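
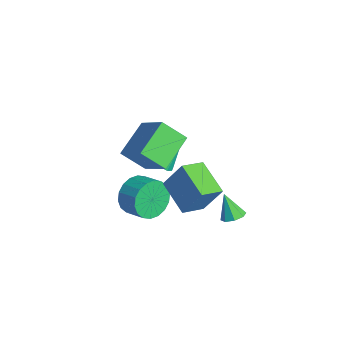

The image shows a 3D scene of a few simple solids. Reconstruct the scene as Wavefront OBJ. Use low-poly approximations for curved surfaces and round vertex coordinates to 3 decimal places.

v -1.929 -1.362 -3.443
v -1.493 -1.632 -4.313
v -0.515 -1.228 -3.947
v -0.951 -0.958 -3.077
v -1.634 -1.214 -4.397
v -0.656 -0.809 -4.032
v -1.834 -0.825 -4.293
v -0.856 -0.421 -3.927
v -2.053 -0.543 -4.02
v -1.074 -0.138 -3.655
v -2.247 -0.423 -3.633
v -1.269 -0.018 -3.267
v -2.378 -0.489 -3.208
v -1.4 -0.084 -2.843
v -2.421 -0.728 -2.829
v -1.442 -0.323 -2.464
v -2.365 -1.092 -2.573
v -1.387 -0.688 -2.207
v -2.224 -1.511 -2.488
v -1.246 -1.106 -2.123
v -2.024 -1.899 -2.593
v -1.046 -1.495 -2.227
v -1.806 -2.182 -2.865
v -0.827 -1.777 -2.5
v -1.611 -2.302 -3.253
v -0.633 -1.897 -2.887
v -1.48 -2.236 -3.677
v -0.502 -1.831 -3.312
v -1.438 -1.997 -4.056
v -0.459 -1.592 -3.691
v 2.099 0.148 -1.269
v 2.419 -0.936 -0.837
v 0.502 -0.076 -0.644
v 0.822 -1.159 -0.212
v 2.538 0.819 0.092
v 2.858 -0.264 0.524
v 0.941 0.596 0.717
v 1.261 -0.488 1.149
v 1.254 1.906 -3.295
v 1.682 2.178 -3.014
v 0.646 1.714 -2.185
v 1.359 2.455 -3.143
v 0.975 2.41 -3.36
v 0.754 2.07 -3.54
v 0.826 1.633 -3.576
v 1.148 1.356 -3.448
v 1.532 1.401 -3.23
v 1.753 1.742 -3.05
v -0.343 -1.5 -0.115
v -0.862 -2.416 0.808
v -1.302 -0.158 0.678
v -1.821 -1.074 1.601
v 1.121 -1.146 1.059
v 0.602 -2.062 1.982
v 0.162 0.196 1.852
v -0.357 -0.72 2.775
v -3.426 0.461 -2.954
v -2.875 0.721 -3.356
v -3.234 1.239 -2.186
v -3.212 0.923 -3.476
v -3.617 0.978 -3.431
v -3.962 0.869 -3.235
v -4.136 0.63 -2.949
v -4.084 0.337 -2.664
v -3.824 0.084 -2.472
v -3.437 -0.05 -2.432
v -3.047 -0.022 -2.558
v -2.776 0.159 -2.81
v -2.712 0.437 -3.107
f 2 1 5
f 2 5 3
f 3 5 6
f 3 6 4
f 5 1 7
f 5 7 6
f 6 7 8
f 6 8 4
f 7 1 9
f 7 9 8
f 8 9 10
f 8 10 4
f 9 1 11
f 9 11 10
f 10 11 12
f 10 12 4
f 11 1 13
f 11 13 12
f 12 13 14
f 12 14 4
f 13 1 15
f 13 15 14
f 14 15 16
f 14 16 4
f 15 1 17
f 15 17 16
f 16 17 18
f 16 18 4
f 17 1 19
f 17 19 18
f 18 19 20
f 18 20 4
f 19 1 21
f 19 21 20
f 20 21 22
f 20 22 4
f 21 1 23
f 21 23 22
f 22 23 24
f 22 24 4
f 23 1 25
f 23 25 24
f 24 25 26
f 24 26 4
f 25 1 27
f 25 27 26
f 26 27 28
f 26 28 4
f 27 1 29
f 27 29 28
f 28 29 30
f 28 30 4
f 29 1 2
f 29 2 30
f 30 2 3
f 30 3 4
f 32 34 31
f 35 32 31
f 31 34 33
f 33 35 31
f 32 38 34
f 36 32 35
f 36 38 32
f 34 38 33
f 37 35 33
f 33 38 37
f 37 36 35
f 38 36 37
f 40 39 42
f 40 42 41
f 42 39 43
f 42 43 41
f 43 39 44
f 43 44 41
f 44 39 45
f 44 45 41
f 45 39 46
f 45 46 41
f 46 39 47
f 46 47 41
f 47 39 48
f 47 48 41
f 48 39 40
f 48 40 41
f 50 52 49
f 53 50 49
f 49 52 51
f 51 53 49
f 50 56 52
f 54 50 53
f 54 56 50
f 52 56 51
f 55 53 51
f 51 56 55
f 55 54 53
f 56 54 55
f 58 57 60
f 58 60 59
f 60 57 61
f 60 61 59
f 61 57 62
f 61 62 59
f 62 57 63
f 62 63 59
f 63 57 64
f 63 64 59
f 64 57 65
f 64 65 59
f 65 57 66
f 65 66 59
f 66 57 67
f 66 67 59
f 67 57 68
f 67 68 59
f 68 57 69
f 68 69 59
f 69 57 58
f 69 58 59



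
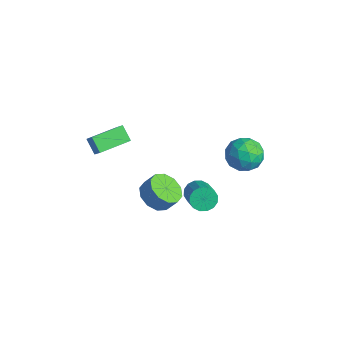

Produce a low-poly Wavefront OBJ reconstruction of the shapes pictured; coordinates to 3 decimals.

v 3.342 1.417 2.598
v 4.323 1.17 2.884
v 2.737 0.59 3.956
v 3.718 0.343 4.242
v 3.39 1.34 4.297
v 3.764 1.852 3.458
v 3.296 -0.092 3.382
v 3.67 0.42 2.543
v 4.295 0.238 3.369
v 4.353 1.122 3.934
v 2.707 0.638 2.906
v 2.765 1.522 3.471
v 3.886 1.366 2.622
v 3.174 0.394 4.218
v 2.981 0.98 4.25
v 3.558 0.834 4.419
v 3.557 1.767 2.959
v 4.134 1.622 3.127
v 3.585 1.721 3.958
v 2.926 0.138 3.713
v 3.503 -0.007 3.881
v 3.502 0.926 2.421
v 4.079 0.78 2.59
v 3.475 0.039 2.882
v 4.446 0.673 3.075
v 4.09 0.186 3.873
v 3.842 -0.069 3.368
v 4.062 0.232 2.875
v 4.48 1.193 3.408
v 4.124 0.706 4.206
v 3.931 1.293 4.238
v 4.151 1.593 3.745
v 4.463 0.645 3.693
v 2.936 1.054 2.634
v 2.58 0.567 3.432
v 2.909 0.167 3.095
v 3.129 0.467 2.602
v 2.97 1.574 2.967
v 2.614 1.087 3.765
v 2.998 1.528 3.965
v 3.218 1.829 3.472
v 2.597 1.115 3.147
v -4.102 -3.837 0.692
v -3.389 -3.901 1.487
v -4.059 -2.021 0.799
v -3.346 -2.085 1.594
v -3.334 -3.815 0.006
v -2.621 -3.879 0.801
v -3.291 -1.999 0.113
v -2.578 -2.063 0.908
v -1.012 -1.559 -2.868
v -0.435 -2.396 -2.704
v -0.032 -1.959 -1.888
v -0.608 -1.121 -2.052
v -0.106 -2.001 -3.079
v 0.298 -1.564 -2.263
v -0.122 -1.437 -3.373
v 0.281 -0.999 -2.557
v -0.478 -0.919 -3.474
v -0.075 -0.482 -2.658
v -1.038 -0.646 -3.344
v -0.635 -0.208 -2.528
v -1.588 -0.721 -3.032
v -1.185 -0.284 -2.216
v -1.918 -1.116 -2.657
v -1.514 -0.679 -1.841
v -1.901 -1.681 -2.363
v -1.498 -1.243 -1.547
v -1.545 -2.198 -2.262
v -1.142 -1.761 -1.446
v -0.985 -2.472 -2.392
v -0.582 -2.034 -1.576
v 2.348 -1.089 0.246
v 2.744 -1.142 -0.365
v 4.048 -1.624 0.523
v 3.652 -1.571 1.134
v 2.795 -0.787 -0.246
v 4.099 -1.269 0.642
v 2.725 -0.513 0.005
v 4.03 -0.995 0.893
v 2.555 -0.393 0.32
v 3.859 -0.875 1.208
v 2.329 -0.459 0.615
v 3.633 -0.942 1.504
v 2.108 -0.695 0.812
v 3.412 -1.177 1.7
v 1.952 -1.036 0.857
v 3.256 -1.518 1.745
v 1.901 -1.391 0.738
v 3.205 -1.873 1.626
v 1.97 -1.665 0.487
v 3.275 -2.147 1.375
v 2.141 -1.785 0.172
v 3.445 -2.267 1.06
v 2.367 -1.718 -0.124
v 3.671 -2.201 0.765
v 2.588 -1.483 -0.32
v 3.892 -1.965 0.568
f 1 38 17
f 38 12 41
f 17 41 6
f 38 41 17
f 1 17 13
f 17 6 18
f 13 18 2
f 17 18 13
f 1 13 22
f 13 2 23
f 22 23 8
f 13 23 22
f 1 22 34
f 22 8 37
f 34 37 11
f 22 37 34
f 1 34 38
f 34 11 42
f 38 42 12
f 34 42 38
f 2 18 29
f 18 6 32
f 29 32 10
f 18 32 29
f 6 41 19
f 41 12 40
f 19 40 5
f 41 40 19
f 12 42 39
f 42 11 35
f 39 35 3
f 42 35 39
f 11 37 36
f 37 8 24
f 36 24 7
f 37 24 36
f 8 23 28
f 23 2 25
f 28 25 9
f 23 25 28
f 4 30 16
f 30 10 31
f 16 31 5
f 30 31 16
f 4 16 14
f 16 5 15
f 14 15 3
f 16 15 14
f 4 14 21
f 14 3 20
f 21 20 7
f 14 20 21
f 4 21 26
f 21 7 27
f 26 27 9
f 21 27 26
f 4 26 30
f 26 9 33
f 30 33 10
f 26 33 30
f 5 31 19
f 31 10 32
f 19 32 6
f 31 32 19
f 3 15 39
f 15 5 40
f 39 40 12
f 15 40 39
f 7 20 36
f 20 3 35
f 36 35 11
f 20 35 36
f 9 27 28
f 27 7 24
f 28 24 8
f 27 24 28
f 10 33 29
f 33 9 25
f 29 25 2
f 33 25 29
f 44 46 43
f 47 44 43
f 43 46 45
f 45 47 43
f 44 50 46
f 48 44 47
f 48 50 44
f 46 50 45
f 49 47 45
f 45 50 49
f 49 48 47
f 50 48 49
f 52 51 55
f 52 55 53
f 53 55 56
f 53 56 54
f 55 51 57
f 55 57 56
f 56 57 58
f 56 58 54
f 57 51 59
f 57 59 58
f 58 59 60
f 58 60 54
f 59 51 61
f 59 61 60
f 60 61 62
f 60 62 54
f 61 51 63
f 61 63 62
f 62 63 64
f 62 64 54
f 63 51 65
f 63 65 64
f 64 65 66
f 64 66 54
f 65 51 67
f 65 67 66
f 66 67 68
f 66 68 54
f 67 51 69
f 67 69 68
f 68 69 70
f 68 70 54
f 69 51 71
f 69 71 70
f 70 71 72
f 70 72 54
f 71 51 52
f 71 52 72
f 72 52 53
f 72 53 54
f 74 73 77
f 74 77 75
f 75 77 78
f 75 78 76
f 77 73 79
f 77 79 78
f 78 79 80
f 78 80 76
f 79 73 81
f 79 81 80
f 80 81 82
f 80 82 76
f 81 73 83
f 81 83 82
f 82 83 84
f 82 84 76
f 83 73 85
f 83 85 84
f 84 85 86
f 84 86 76
f 85 73 87
f 85 87 86
f 86 87 88
f 86 88 76
f 87 73 89
f 87 89 88
f 88 89 90
f 88 90 76
f 89 73 91
f 89 91 90
f 90 91 92
f 90 92 76
f 91 73 93
f 91 93 92
f 92 93 94
f 92 94 76
f 93 73 95
f 93 95 94
f 94 95 96
f 94 96 76
f 95 73 97
f 95 97 96
f 96 97 98
f 96 98 76
f 97 73 74
f 97 74 98
f 98 74 75
f 98 75 76



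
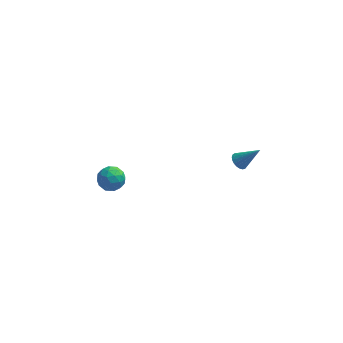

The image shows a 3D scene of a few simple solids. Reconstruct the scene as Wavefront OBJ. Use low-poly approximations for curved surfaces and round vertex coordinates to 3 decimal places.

v 3.15 -3.086 3.111
v 3.514 -2.958 2.777
v 4.15 -3.114 4.189
v 3.447 -2.769 2.844
v 3.328 -2.634 2.958
v 3.179 -2.577 3.097
v 3.025 -2.609 3.24
v 2.892 -2.723 3.36
v 2.805 -2.9 3.437
v 2.776 -3.109 3.457
v 2.813 -3.314 3.418
v 2.908 -3.48 3.326
v 3.044 -3.578 3.197
v 3.2 -3.591 3.053
v 3.346 -3.516 2.919
v 3.459 -3.367 2.818
v 3.518 -3.17 2.768
v -4.328 -0.318 -1.817
v -3.925 0.317 -2.115
v -3.315 -1.097 -2.105
v -2.912 -0.462 -2.403
v -3.05 -0.516 -1.607
v -3.677 -0.035 -1.429
v -3.563 -0.745 -2.791
v -4.19 -0.264 -2.613
v -3.452 0.053 -2.717
v -3.135 0.195 -1.985
v -4.105 -0.975 -2.235
v -3.788 -0.833 -1.503
v -4.216 0.068 -1.941
v -3.024 -0.848 -2.279
v -3.106 -0.88 -1.812
v -2.869 -0.506 -1.987
v -4.07 -0.139 -1.538
v -3.832 0.234 -1.713
v -3.318 -0.255 -1.414
v -3.408 -1.014 -2.507
v -3.17 -0.641 -2.682
v -4.371 -0.274 -2.233
v -4.134 0.1 -2.408
v -3.922 -0.525 -2.806
v -3.7 0.286 -2.47
v -3.105 -0.172 -2.639
v -3.488 -0.338 -2.867
v -3.856 -0.055 -2.762
v -3.514 0.369 -2.04
v -2.919 -0.088 -2.209
v -3 -0.12 -1.741
v -3.368 0.163 -1.637
v -3.236 0.214 -2.393
v -4.321 -0.692 -2.011
v -3.726 -1.149 -2.18
v -3.872 -0.943 -2.583
v -4.24 -0.66 -2.479
v -4.135 -0.608 -1.581
v -3.54 -1.066 -1.75
v -3.384 -0.725 -1.458
v -3.752 -0.442 -1.353
v -4.004 -0.994 -1.827
f 2 1 4
f 2 4 3
f 4 1 5
f 4 5 3
f 5 1 6
f 5 6 3
f 6 1 7
f 6 7 3
f 7 1 8
f 7 8 3
f 8 1 9
f 8 9 3
f 9 1 10
f 9 10 3
f 10 1 11
f 10 11 3
f 11 1 12
f 11 12 3
f 12 1 13
f 12 13 3
f 13 1 14
f 13 14 3
f 14 1 15
f 14 15 3
f 15 1 16
f 15 16 3
f 16 1 17
f 16 17 3
f 17 1 2
f 17 2 3
f 18 55 34
f 55 29 58
f 34 58 23
f 55 58 34
f 18 34 30
f 34 23 35
f 30 35 19
f 34 35 30
f 18 30 39
f 30 19 40
f 39 40 25
f 30 40 39
f 18 39 51
f 39 25 54
f 51 54 28
f 39 54 51
f 18 51 55
f 51 28 59
f 55 59 29
f 51 59 55
f 19 35 46
f 35 23 49
f 46 49 27
f 35 49 46
f 23 58 36
f 58 29 57
f 36 57 22
f 58 57 36
f 29 59 56
f 59 28 52
f 56 52 20
f 59 52 56
f 28 54 53
f 54 25 41
f 53 41 24
f 54 41 53
f 25 40 45
f 40 19 42
f 45 42 26
f 40 42 45
f 21 47 33
f 47 27 48
f 33 48 22
f 47 48 33
f 21 33 31
f 33 22 32
f 31 32 20
f 33 32 31
f 21 31 38
f 31 20 37
f 38 37 24
f 31 37 38
f 21 38 43
f 38 24 44
f 43 44 26
f 38 44 43
f 21 43 47
f 43 26 50
f 47 50 27
f 43 50 47
f 22 48 36
f 48 27 49
f 36 49 23
f 48 49 36
f 20 32 56
f 32 22 57
f 56 57 29
f 32 57 56
f 24 37 53
f 37 20 52
f 53 52 28
f 37 52 53
f 26 44 45
f 44 24 41
f 45 41 25
f 44 41 45
f 27 50 46
f 50 26 42
f 46 42 19
f 50 42 46



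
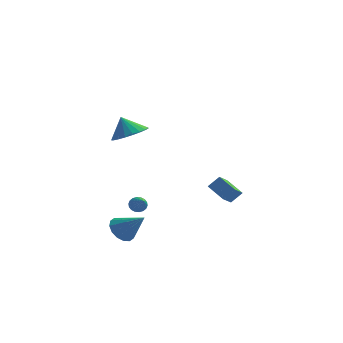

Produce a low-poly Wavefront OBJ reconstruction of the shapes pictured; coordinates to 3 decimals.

v -1.557 -1.633 3.196
v -0.974 -0.766 3.296
v -2.083 -1.407 4.284
v -1.329 -0.614 3.093
v -1.724 -0.637 2.908
v -2.09 -0.834 2.772
v -2.363 -1.168 2.71
v -2.498 -1.583 2.731
v -2.469 -2.007 2.833
v -2.283 -2.366 2.998
v -1.972 -2.598 3.197
v -1.589 -2.664 3.395
v -1.2 -2.551 3.559
v -0.873 -2.28 3.66
v -0.665 -1.897 3.681
v -0.61 -1.468 3.618
v -0.72 -1.068 3.482
v 2.996 3.546 -3.915
v 2.702 2.575 -3.22
v 2.045 4.243 -3.344
v 1.751 3.272 -2.649
v 3.589 3.828 -3.271
v 3.295 2.857 -2.576
v 2.638 4.525 -2.7
v 2.344 3.554 -2.005
v -1.609 0.58 -3.046
v -1.301 0.429 -3.436
v -1.051 -0.74 -2.094
v -1.165 0.573 -3.316
v -1.117 0.718 -3.143
v -1.167 0.836 -2.95
v -1.304 0.903 -2.776
v -1.502 0.906 -2.656
v -1.721 0.845 -2.613
v -1.918 0.731 -2.656
v -2.053 0.587 -2.776
v -2.101 0.441 -2.949
v -2.051 0.323 -3.142
v -1.914 0.256 -3.316
v -1.716 0.253 -3.436
v -1.497 0.315 -3.479
v -1.644 -3.478 -2.908
v -1.051 -3.413 -3.528
v -0.396 -3.842 -1.752
v -1.087 -3.003 -3.359
v -1.272 -2.719 -3.07
v -1.557 -2.64 -2.738
v -1.866 -2.784 -2.451
v -2.114 -3.115 -2.287
v -2.237 -3.543 -2.289
v -2.201 -3.953 -2.457
v -2.015 -4.237 -2.747
v -1.73 -4.316 -3.079
v -1.422 -4.172 -3.366
v -1.173 -3.841 -3.53
f 2 1 4
f 2 4 3
f 4 1 5
f 4 5 3
f 5 1 6
f 5 6 3
f 6 1 7
f 6 7 3
f 7 1 8
f 7 8 3
f 8 1 9
f 8 9 3
f 9 1 10
f 9 10 3
f 10 1 11
f 10 11 3
f 11 1 12
f 11 12 3
f 12 1 13
f 12 13 3
f 13 1 14
f 13 14 3
f 14 1 15
f 14 15 3
f 15 1 16
f 15 16 3
f 16 1 17
f 16 17 3
f 17 1 2
f 17 2 3
f 19 21 18
f 22 19 18
f 18 21 20
f 20 22 18
f 19 25 21
f 23 19 22
f 23 25 19
f 21 25 20
f 24 22 20
f 20 25 24
f 24 23 22
f 25 23 24
f 27 26 29
f 27 29 28
f 29 26 30
f 29 30 28
f 30 26 31
f 30 31 28
f 31 26 32
f 31 32 28
f 32 26 33
f 32 33 28
f 33 26 34
f 33 34 28
f 34 26 35
f 34 35 28
f 35 26 36
f 35 36 28
f 36 26 37
f 36 37 28
f 37 26 38
f 37 38 28
f 38 26 39
f 38 39 28
f 39 26 40
f 39 40 28
f 40 26 41
f 40 41 28
f 41 26 27
f 41 27 28
f 43 42 45
f 43 45 44
f 45 42 46
f 45 46 44
f 46 42 47
f 46 47 44
f 47 42 48
f 47 48 44
f 48 42 49
f 48 49 44
f 49 42 50
f 49 50 44
f 50 42 51
f 50 51 44
f 51 42 52
f 51 52 44
f 52 42 53
f 52 53 44
f 53 42 54
f 53 54 44
f 54 42 55
f 54 55 44
f 55 42 43
f 55 43 44



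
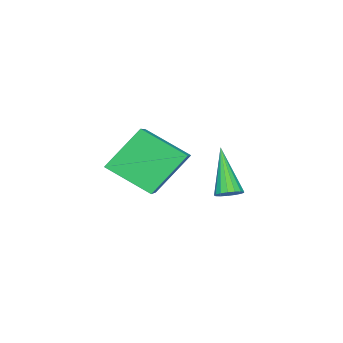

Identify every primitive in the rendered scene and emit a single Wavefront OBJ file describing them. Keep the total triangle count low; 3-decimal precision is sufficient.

v -5.209 -0.464 -0.991
v -4.678 -2.094 0.096
v -3.484 0.627 -0.199
v -2.952 -1.002 0.889
v -4.028 -1.158 -2.609
v -3.496 -2.787 -1.521
v -2.302 -0.066 -1.816
v -1.771 -1.696 -0.729
v -3.192 2.573 -1.451
v -2.864 2.175 -1.513
v -3.908 1.707 0.311
v -2.733 2.339 -1.38
v -2.708 2.557 -1.262
v -2.794 2.779 -1.188
v -2.971 2.953 -1.174
v -3.198 3.041 -1.224
v -3.425 3.021 -1.326
v -3.598 2.898 -1.456
v -3.678 2.701 -1.585
v -3.647 2.475 -1.684
v -3.512 2.271 -1.729
v -3.303 2.136 -1.711
v -3.069 2.101 -1.633
f 2 4 1
f 5 2 1
f 1 4 3
f 3 5 1
f 2 8 4
f 6 2 5
f 6 8 2
f 4 8 3
f 7 5 3
f 3 8 7
f 7 6 5
f 8 6 7
f 10 9 12
f 10 12 11
f 12 9 13
f 12 13 11
f 13 9 14
f 13 14 11
f 14 9 15
f 14 15 11
f 15 9 16
f 15 16 11
f 16 9 17
f 16 17 11
f 17 9 18
f 17 18 11
f 18 9 19
f 18 19 11
f 19 9 20
f 19 20 11
f 20 9 21
f 20 21 11
f 21 9 22
f 21 22 11
f 22 9 23
f 22 23 11
f 23 9 10
f 23 10 11



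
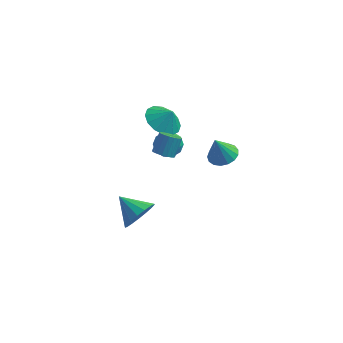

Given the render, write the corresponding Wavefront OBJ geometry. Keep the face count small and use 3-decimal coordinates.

v -1.422 -2.204 2.664
v -0.936 -2.551 2.829
v -0.732 -1.824 3.762
v -1.218 -1.476 3.596
v -0.827 -2.379 2.671
v -0.624 -1.652 3.604
v -0.821 -2.177 2.512
v -0.618 -1.449 3.444
v -0.919 -1.979 2.379
v -0.716 -1.251 3.311
v -1.104 -1.82 2.295
v -0.901 -1.092 3.227
v -1.344 -1.727 2.275
v -1.141 -1 3.207
v -1.597 -1.717 2.322
v -1.394 -0.989 3.255
v -1.82 -1.791 2.429
v -1.617 -1.063 3.361
v -1.974 -1.936 2.576
v -1.771 -1.209 3.508
v -2.032 -2.128 2.738
v -1.829 -1.4 3.67
v -1.985 -2.333 2.887
v -1.782 -1.605 3.82
v -1.841 -2.515 2.998
v -1.638 -1.788 3.93
v -1.624 -2.644 3.051
v -1.421 -1.916 3.984
v -1.372 -2.696 3.037
v -1.169 -1.969 3.97
v -1.128 -2.664 2.959
v -0.925 -1.936 3.891
v -2.11 0.401 2.922
v -1.229 0.731 2.372
v -1.57 0.419 3.798
v -1.492 1.206 2.524
v -1.921 1.465 2.783
v -2.401 1.44 3.079
v -2.802 1.136 3.333
v -3.019 0.635 3.477
v -2.992 0.071 3.472
v -2.728 -0.404 3.319
v -2.299 -0.664 3.06
v -1.82 -0.638 2.764
v -1.418 -0.334 2.51
v -1.202 0.167 2.367
v 0.878 1.676 -0.561
v 1.344 0.93 -0.574
v 0.482 1.404 0.881
v 1.621 1.219 -0.443
v 1.728 1.613 -0.339
v 1.64 2.022 -0.286
v 1.377 2.351 -0.296
v 1.001 2.526 -0.366
v 0.596 2.506 -0.481
v 0.256 2.296 -0.615
v 0.059 1.945 -0.736
v 0.049 1.531 -0.817
v 0.229 1.151 -0.839
v 0.558 0.892 -0.798
v 0.961 0.812 -0.702
v -1.612 1.383 0.76
v -1.197 0.734 1.147
v -2.563 0.486 0.273
v -2.148 -0.163 0.66
v -2.559 0.429 1.133
v -1.971 0.984 1.434
v -1.789 0.236 -0.014
v -1.201 0.791 0.287
v -1.307 0.025 0.669
v -1.782 0.145 1.378
v -1.978 1.075 0.042
v -2.453 1.195 0.751
v -1.321 1.138 0.996
v -2.439 0.082 0.424
v -2.68 0.43 0.702
v -2.436 0.049 0.93
v -1.776 1.284 1.165
v -1.532 0.903 1.392
v -2.332 0.723 1.384
v -2.228 0.317 0.028
v -1.984 -0.064 0.255
v -1.324 1.171 0.49
v -1.08 0.79 0.718
v -1.428 0.497 0.036
v -1.142 0.34 0.943
v -1.7 -0.188 0.657
v -1.489 0.047 0.26
v -1.144 0.373 0.437
v -1.421 0.41 1.359
v -1.98 -0.118 1.074
v -2.221 0.23 1.351
v -1.876 0.556 1.528
v -1.485 -0.007 1.078
v -1.78 1.338 0.346
v -2.339 0.81 0.061
v -1.884 0.664 -0.108
v -1.539 0.99 0.069
v -2.06 1.408 0.763
v -2.618 0.88 0.477
v -2.616 0.847 0.983
v -2.271 1.173 1.16
v -2.275 1.227 0.342
v -2.94 -1.408 -3.966
v -2.369 -1.298 -3.044
v -4.28 -0.752 -3.214
v -2.289 -0.847 -3.295
v -2.359 -0.525 -3.699
v -2.561 -0.406 -4.165
v -2.851 -0.516 -4.585
v -3.16 -0.83 -4.863
v -3.42 -1.277 -4.936
v -3.569 -1.754 -4.786
v -3.575 -2.151 -4.448
v -3.435 -2.379 -4
v -3.182 -2.384 -3.544
v -2.873 -2.165 -3.184
v -2.58 -1.773 -3.004
f 2 1 5
f 2 5 3
f 3 5 6
f 3 6 4
f 5 1 7
f 5 7 6
f 6 7 8
f 6 8 4
f 7 1 9
f 7 9 8
f 8 9 10
f 8 10 4
f 9 1 11
f 9 11 10
f 10 11 12
f 10 12 4
f 11 1 13
f 11 13 12
f 12 13 14
f 12 14 4
f 13 1 15
f 13 15 14
f 14 15 16
f 14 16 4
f 15 1 17
f 15 17 16
f 16 17 18
f 16 18 4
f 17 1 19
f 17 19 18
f 18 19 20
f 18 20 4
f 19 1 21
f 19 21 20
f 20 21 22
f 20 22 4
f 21 1 23
f 21 23 22
f 22 23 24
f 22 24 4
f 23 1 25
f 23 25 24
f 24 25 26
f 24 26 4
f 25 1 27
f 25 27 26
f 26 27 28
f 26 28 4
f 27 1 29
f 27 29 28
f 28 29 30
f 28 30 4
f 29 1 31
f 29 31 30
f 30 31 32
f 30 32 4
f 31 1 2
f 31 2 32
f 32 2 3
f 32 3 4
f 34 33 36
f 34 36 35
f 36 33 37
f 36 37 35
f 37 33 38
f 37 38 35
f 38 33 39
f 38 39 35
f 39 33 40
f 39 40 35
f 40 33 41
f 40 41 35
f 41 33 42
f 41 42 35
f 42 33 43
f 42 43 35
f 43 33 44
f 43 44 35
f 44 33 45
f 44 45 35
f 45 33 46
f 45 46 35
f 46 33 34
f 46 34 35
f 48 47 50
f 48 50 49
f 50 47 51
f 50 51 49
f 51 47 52
f 51 52 49
f 52 47 53
f 52 53 49
f 53 47 54
f 53 54 49
f 54 47 55
f 54 55 49
f 55 47 56
f 55 56 49
f 56 47 57
f 56 57 49
f 57 47 58
f 57 58 49
f 58 47 59
f 58 59 49
f 59 47 60
f 59 60 49
f 60 47 61
f 60 61 49
f 61 47 48
f 61 48 49
f 62 99 78
f 99 73 102
f 78 102 67
f 99 102 78
f 62 78 74
f 78 67 79
f 74 79 63
f 78 79 74
f 62 74 83
f 74 63 84
f 83 84 69
f 74 84 83
f 62 83 95
f 83 69 98
f 95 98 72
f 83 98 95
f 62 95 99
f 95 72 103
f 99 103 73
f 95 103 99
f 63 79 90
f 79 67 93
f 90 93 71
f 79 93 90
f 67 102 80
f 102 73 101
f 80 101 66
f 102 101 80
f 73 103 100
f 103 72 96
f 100 96 64
f 103 96 100
f 72 98 97
f 98 69 85
f 97 85 68
f 98 85 97
f 69 84 89
f 84 63 86
f 89 86 70
f 84 86 89
f 65 91 77
f 91 71 92
f 77 92 66
f 91 92 77
f 65 77 75
f 77 66 76
f 75 76 64
f 77 76 75
f 65 75 82
f 75 64 81
f 82 81 68
f 75 81 82
f 65 82 87
f 82 68 88
f 87 88 70
f 82 88 87
f 65 87 91
f 87 70 94
f 91 94 71
f 87 94 91
f 66 92 80
f 92 71 93
f 80 93 67
f 92 93 80
f 64 76 100
f 76 66 101
f 100 101 73
f 76 101 100
f 68 81 97
f 81 64 96
f 97 96 72
f 81 96 97
f 70 88 89
f 88 68 85
f 89 85 69
f 88 85 89
f 71 94 90
f 94 70 86
f 90 86 63
f 94 86 90
f 105 104 107
f 105 107 106
f 107 104 108
f 107 108 106
f 108 104 109
f 108 109 106
f 109 104 110
f 109 110 106
f 110 104 111
f 110 111 106
f 111 104 112
f 111 112 106
f 112 104 113
f 112 113 106
f 113 104 114
f 113 114 106
f 114 104 115
f 114 115 106
f 115 104 116
f 115 116 106
f 116 104 117
f 116 117 106
f 117 104 118
f 117 118 106
f 118 104 105
f 118 105 106



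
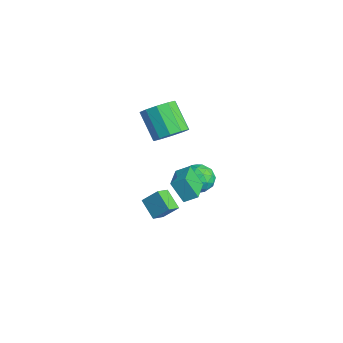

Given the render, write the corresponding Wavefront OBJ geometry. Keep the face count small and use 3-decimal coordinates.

v 2.374 0.218 0.709
v 2.69 0.865 1.123
v 1.015 1.044 0.455
v 1.331 1.69 0.87
v 2.889 0.71 -0.45
v 3.205 1.356 -0.035
v 1.53 1.535 -0.703
v 1.846 2.182 -0.289
v -2.709 3.815 -3.397
v -1.817 4.026 -3.737
v -2.063 2.974 -2.223
v -1.171 3.185 -2.563
v -1.721 3.888 -2.164
v -2.12 4.408 -2.889
v -1.76 2.592 -3.071
v -2.159 3.112 -3.796
v -1.23 3.27 -3.535
v -1.206 4.071 -2.975
v -2.674 2.929 -2.985
v -2.65 3.73 -2.425
v -2.32 3.995 -3.67
v -1.56 3.005 -2.29
v -1.884 3.419 -2.055
v -1.359 3.543 -2.255
v -2.498 4.219 -3.172
v -1.973 4.343 -3.372
v -1.917 4.262 -2.447
v -1.907 2.657 -2.588
v -1.382 2.781 -2.788
v -2.521 3.457 -3.705
v -1.996 3.581 -3.905
v -1.963 2.738 -3.513
v -1.45 3.674 -3.751
v -1.071 3.18 -3.061
v -1.417 2.831 -3.36
v -1.652 3.137 -3.786
v -1.436 4.145 -3.422
v -1.056 3.65 -2.732
v -1.38 4.064 -2.497
v -1.614 4.369 -2.924
v -1.091 3.7 -3.303
v -2.824 3.35 -3.228
v -2.444 2.855 -2.538
v -2.266 2.631 -3.036
v -2.5 2.936 -3.463
v -2.809 3.82 -2.899
v -2.43 3.326 -2.209
v -2.228 3.863 -2.174
v -2.463 4.169 -2.6
v -2.789 3.3 -2.657
v -3.309 2.547 -0.195
v -2.608 2.831 0.52
v -3.95 2.597 1.929
v -4.651 2.313 1.215
v -2.912 3.36 0.318
v -4.254 3.126 1.727
v -3.368 3.579 -0.079
v -4.71 3.345 1.33
v -3.801 3.403 -0.521
v -5.143 3.169 0.889
v -4.046 2.901 -0.838
v -5.388 2.667 0.572
v -4.01 2.263 -0.909
v -5.352 2.029 0.5
v -3.706 1.734 -0.707
v -5.048 1.5 0.702
v -3.25 1.515 -0.31
v -4.592 1.281 1.099
v -2.817 1.691 0.131
v -4.159 1.457 1.541
v -2.572 2.193 0.448
v -3.914 1.959 1.858
v 0.061 0.132 -2.13
v 0.47 -0.569 -1.741
v 0.479 0.823 -1.326
v 0.888 0.122 -0.937
v 1.092 0.338 -2.843
v 1.501 -0.363 -2.454
v 1.51 1.029 -2.039
v 1.919 0.328 -1.65
f 2 4 1
f 5 2 1
f 1 4 3
f 3 5 1
f 2 8 4
f 6 2 5
f 6 8 2
f 4 8 3
f 7 5 3
f 3 8 7
f 7 6 5
f 8 6 7
f 9 46 25
f 46 20 49
f 25 49 14
f 46 49 25
f 9 25 21
f 25 14 26
f 21 26 10
f 25 26 21
f 9 21 30
f 21 10 31
f 30 31 16
f 21 31 30
f 9 30 42
f 30 16 45
f 42 45 19
f 30 45 42
f 9 42 46
f 42 19 50
f 46 50 20
f 42 50 46
f 10 26 37
f 26 14 40
f 37 40 18
f 26 40 37
f 14 49 27
f 49 20 48
f 27 48 13
f 49 48 27
f 20 50 47
f 50 19 43
f 47 43 11
f 50 43 47
f 19 45 44
f 45 16 32
f 44 32 15
f 45 32 44
f 16 31 36
f 31 10 33
f 36 33 17
f 31 33 36
f 12 38 24
f 38 18 39
f 24 39 13
f 38 39 24
f 12 24 22
f 24 13 23
f 22 23 11
f 24 23 22
f 12 22 29
f 22 11 28
f 29 28 15
f 22 28 29
f 12 29 34
f 29 15 35
f 34 35 17
f 29 35 34
f 12 34 38
f 34 17 41
f 38 41 18
f 34 41 38
f 13 39 27
f 39 18 40
f 27 40 14
f 39 40 27
f 11 23 47
f 23 13 48
f 47 48 20
f 23 48 47
f 15 28 44
f 28 11 43
f 44 43 19
f 28 43 44
f 17 35 36
f 35 15 32
f 36 32 16
f 35 32 36
f 18 41 37
f 41 17 33
f 37 33 10
f 41 33 37
f 52 51 55
f 52 55 53
f 53 55 56
f 53 56 54
f 55 51 57
f 55 57 56
f 56 57 58
f 56 58 54
f 57 51 59
f 57 59 58
f 58 59 60
f 58 60 54
f 59 51 61
f 59 61 60
f 60 61 62
f 60 62 54
f 61 51 63
f 61 63 62
f 62 63 64
f 62 64 54
f 63 51 65
f 63 65 64
f 64 65 66
f 64 66 54
f 65 51 67
f 65 67 66
f 66 67 68
f 66 68 54
f 67 51 69
f 67 69 68
f 68 69 70
f 68 70 54
f 69 51 71
f 69 71 70
f 70 71 72
f 70 72 54
f 71 51 52
f 71 52 72
f 72 52 53
f 72 53 54
f 74 76 73
f 77 74 73
f 73 76 75
f 75 77 73
f 74 80 76
f 78 74 77
f 78 80 74
f 76 80 75
f 79 77 75
f 75 80 79
f 79 78 77
f 80 78 79



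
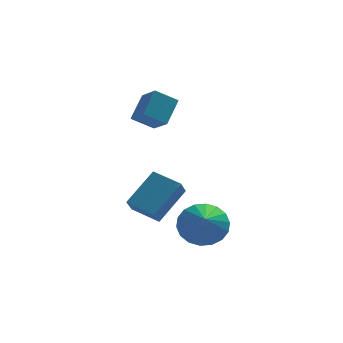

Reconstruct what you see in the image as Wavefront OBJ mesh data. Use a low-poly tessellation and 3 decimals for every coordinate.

v -0.557 2.509 -1.477
v -0.806 1.866 -0.726
v 0.612 3.501 -0.241
v 0.364 2.857 0.511
v 0.516 1.683 -1.831
v 0.268 1.039 -1.079
v 1.686 2.674 -0.594
v 1.437 2.031 0.157
v 0.951 3.015 3.164
v -0.016 2.968 3.784
v 0.487 3.947 2.509
v -0.481 3.9 3.129
v 1.501 3.94 4.091
v 0.533 3.893 4.711
v 1.036 4.872 3.436
v 0.069 4.825 4.056
v 2.112 -0.241 -1.049
v 2.73 0.243 -0.321
v 2.008 -1.879 0.129
v 2.291 0.367 -0.186
v 1.816 0.371 -0.223
v 1.4 0.254 -0.423
v 1.125 0.039 -0.746
v 1.046 -0.231 -1.13
v 1.178 -0.504 -1.498
v 1.495 -0.724 -1.776
v 1.934 -0.849 -1.911
v 2.409 -0.853 -1.874
v 2.825 -0.736 -1.674
v 3.1 -0.521 -1.351
v 3.179 -0.25 -0.967
v 3.047 0.022 -0.599
f 2 4 1
f 5 2 1
f 1 4 3
f 3 5 1
f 2 8 4
f 6 2 5
f 6 8 2
f 4 8 3
f 7 5 3
f 3 8 7
f 7 6 5
f 8 6 7
f 10 12 9
f 13 10 9
f 9 12 11
f 11 13 9
f 10 16 12
f 14 10 13
f 14 16 10
f 12 16 11
f 15 13 11
f 11 16 15
f 15 14 13
f 16 14 15
f 18 17 20
f 18 20 19
f 20 17 21
f 20 21 19
f 21 17 22
f 21 22 19
f 22 17 23
f 22 23 19
f 23 17 24
f 23 24 19
f 24 17 25
f 24 25 19
f 25 17 26
f 25 26 19
f 26 17 27
f 26 27 19
f 27 17 28
f 27 28 19
f 28 17 29
f 28 29 19
f 29 17 30
f 29 30 19
f 30 17 31
f 30 31 19
f 31 17 32
f 31 32 19
f 32 17 18
f 32 18 19



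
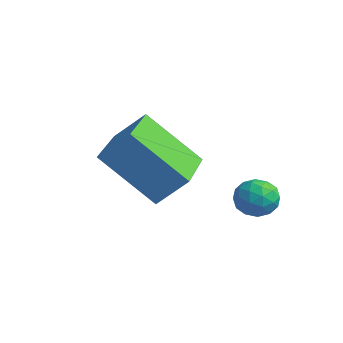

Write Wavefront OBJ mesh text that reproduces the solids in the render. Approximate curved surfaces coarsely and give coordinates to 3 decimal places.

v 3.354 3.831 -3.373
v 3.617 3.437 -2.94
v 2.463 3.823 -2.84
v 2.726 3.429 -2.407
v 2.926 4.037 -2.45
v 3.476 4.042 -2.78
v 2.604 3.218 -3
v 3.154 3.223 -3.33
v 3.153 3.058 -2.71
v 3.352 3.565 -2.37
v 2.728 3.695 -3.41
v 2.927 4.202 -3.07
v 3.563 3.635 -3.203
v 2.517 3.625 -2.577
v 2.634 3.983 -2.602
v 2.788 3.751 -2.348
v 3.481 3.99 -3.109
v 3.635 3.759 -2.855
v 3.229 4.112 -2.567
v 2.445 3.501 -2.925
v 2.599 3.27 -2.671
v 3.292 3.509 -3.432
v 3.446 3.277 -3.178
v 2.851 3.148 -3.213
v 3.446 3.181 -2.813
v 2.922 3.176 -2.5
v 2.85 3.052 -2.849
v 3.174 3.055 -3.042
v 3.562 3.478 -2.614
v 3.039 3.474 -2.3
v 3.156 3.831 -2.326
v 3.48 3.834 -2.52
v 3.29 3.256 -2.478
v 3.041 3.786 -3.48
v 2.518 3.782 -3.166
v 2.6 3.426 -3.26
v 2.924 3.429 -3.454
v 3.158 4.084 -3.28
v 2.634 4.079 -2.967
v 2.906 4.205 -2.738
v 3.23 4.208 -2.931
v 2.79 4.004 -3.302
v 1.07 0.152 -1.449
v 1.569 0.824 -0.617
v -0.62 1.541 -1.556
v -0.121 2.213 -0.724
v 2.081 1.267 -2.956
v 2.58 1.939 -2.124
v 0.391 2.656 -3.063
v 0.89 3.328 -2.231
f 1 38 17
f 38 12 41
f 17 41 6
f 38 41 17
f 1 17 13
f 17 6 18
f 13 18 2
f 17 18 13
f 1 13 22
f 13 2 23
f 22 23 8
f 13 23 22
f 1 22 34
f 22 8 37
f 34 37 11
f 22 37 34
f 1 34 38
f 34 11 42
f 38 42 12
f 34 42 38
f 2 18 29
f 18 6 32
f 29 32 10
f 18 32 29
f 6 41 19
f 41 12 40
f 19 40 5
f 41 40 19
f 12 42 39
f 42 11 35
f 39 35 3
f 42 35 39
f 11 37 36
f 37 8 24
f 36 24 7
f 37 24 36
f 8 23 28
f 23 2 25
f 28 25 9
f 23 25 28
f 4 30 16
f 30 10 31
f 16 31 5
f 30 31 16
f 4 16 14
f 16 5 15
f 14 15 3
f 16 15 14
f 4 14 21
f 14 3 20
f 21 20 7
f 14 20 21
f 4 21 26
f 21 7 27
f 26 27 9
f 21 27 26
f 4 26 30
f 26 9 33
f 30 33 10
f 26 33 30
f 5 31 19
f 31 10 32
f 19 32 6
f 31 32 19
f 3 15 39
f 15 5 40
f 39 40 12
f 15 40 39
f 7 20 36
f 20 3 35
f 36 35 11
f 20 35 36
f 9 27 28
f 27 7 24
f 28 24 8
f 27 24 28
f 10 33 29
f 33 9 25
f 29 25 2
f 33 25 29
f 44 46 43
f 47 44 43
f 43 46 45
f 45 47 43
f 44 50 46
f 48 44 47
f 48 50 44
f 46 50 45
f 49 47 45
f 45 50 49
f 49 48 47
f 50 48 49



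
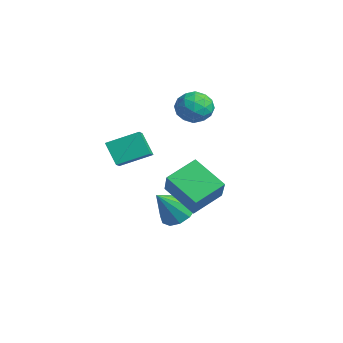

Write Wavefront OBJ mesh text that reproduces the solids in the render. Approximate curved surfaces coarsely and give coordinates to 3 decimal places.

v 2.042 -1.413 -2.812
v 0.535 -2.259 -1.71
v 1.703 0.166 -2.065
v 0.195 -0.679 -0.962
v 3.265 -1.801 -1.438
v 1.757 -2.646 -0.335
v 2.925 -0.221 -0.69
v 1.418 -1.067 0.412
v -1.903 -4.322 0.621
v -1.433 -2.769 1.304
v -2.686 -3.863 0.115
v -2.217 -2.31 0.798
v -1.043 -4.09 -0.498
v -0.574 -2.537 0.185
v -1.827 -3.631 -1.004
v -1.357 -2.078 -0.321
v -4.338 1.753 1.011
v -3.361 1.946 1.348
v -4.159 0.114 1.432
v -3.182 0.307 1.769
v -4.006 0.69 2.298
v -4.116 1.703 2.038
v -3.404 0.357 0.742
v -3.514 1.37 0.482
v -2.783 1.083 1.182
v -3.155 1.289 2.143
v -4.365 0.771 0.637
v -4.737 0.977 1.598
v -3.865 1.993 1.143
v -3.655 0.067 1.637
v -4.139 0.292 1.948
v -3.565 0.405 2.146
v -4.309 1.851 1.548
v -3.735 1.964 1.746
v -4.114 1.226 2.305
v -3.785 0.096 1.034
v -3.211 0.209 1.232
v -3.955 1.655 0.634
v -3.381 1.768 0.832
v -3.406 0.834 0.475
v -2.951 1.6 1.243
v -2.846 0.636 1.49
v -2.977 0.665 0.887
v -3.041 1.261 0.734
v -3.17 1.721 1.808
v -3.065 0.757 2.055
v -3.549 0.983 2.366
v -3.614 1.578 2.214
v -2.831 1.214 1.71
v -4.455 1.303 0.725
v -4.35 0.339 0.972
v -3.906 0.482 0.566
v -3.971 1.077 0.414
v -4.674 1.424 1.29
v -4.569 0.46 1.537
v -4.479 0.799 2.046
v -4.543 1.395 1.893
v -4.689 0.846 1.07
v -0.177 -1.266 -3.7
v 0.662 -0.714 -3.276
v -0.063 -2.454 -2.38
v 0.154 -0.48 -3.022
v -0.458 -0.495 -2.983
v -0.982 -0.755 -3.172
v -1.249 -1.178 -3.529
v -1.176 -1.628 -3.94
v -0.786 -1.963 -4.275
v -0.202 -2.077 -4.428
v 0.39 -1.934 -4.35
v 0.802 -1.578 -4.065
v 0.904 -1.124 -3.665
f 2 4 1
f 5 2 1
f 1 4 3
f 3 5 1
f 2 8 4
f 6 2 5
f 6 8 2
f 4 8 3
f 7 5 3
f 3 8 7
f 7 6 5
f 8 6 7
f 10 12 9
f 13 10 9
f 9 12 11
f 11 13 9
f 10 16 12
f 14 10 13
f 14 16 10
f 12 16 11
f 15 13 11
f 11 16 15
f 15 14 13
f 16 14 15
f 17 54 33
f 54 28 57
f 33 57 22
f 54 57 33
f 17 33 29
f 33 22 34
f 29 34 18
f 33 34 29
f 17 29 38
f 29 18 39
f 38 39 24
f 29 39 38
f 17 38 50
f 38 24 53
f 50 53 27
f 38 53 50
f 17 50 54
f 50 27 58
f 54 58 28
f 50 58 54
f 18 34 45
f 34 22 48
f 45 48 26
f 34 48 45
f 22 57 35
f 57 28 56
f 35 56 21
f 57 56 35
f 28 58 55
f 58 27 51
f 55 51 19
f 58 51 55
f 27 53 52
f 53 24 40
f 52 40 23
f 53 40 52
f 24 39 44
f 39 18 41
f 44 41 25
f 39 41 44
f 20 46 32
f 46 26 47
f 32 47 21
f 46 47 32
f 20 32 30
f 32 21 31
f 30 31 19
f 32 31 30
f 20 30 37
f 30 19 36
f 37 36 23
f 30 36 37
f 20 37 42
f 37 23 43
f 42 43 25
f 37 43 42
f 20 42 46
f 42 25 49
f 46 49 26
f 42 49 46
f 21 47 35
f 47 26 48
f 35 48 22
f 47 48 35
f 19 31 55
f 31 21 56
f 55 56 28
f 31 56 55
f 23 36 52
f 36 19 51
f 52 51 27
f 36 51 52
f 25 43 44
f 43 23 40
f 44 40 24
f 43 40 44
f 26 49 45
f 49 25 41
f 45 41 18
f 49 41 45
f 60 59 62
f 60 62 61
f 62 59 63
f 62 63 61
f 63 59 64
f 63 64 61
f 64 59 65
f 64 65 61
f 65 59 66
f 65 66 61
f 66 59 67
f 66 67 61
f 67 59 68
f 67 68 61
f 68 59 69
f 68 69 61
f 69 59 70
f 69 70 61
f 70 59 71
f 70 71 61
f 71 59 60
f 71 60 61



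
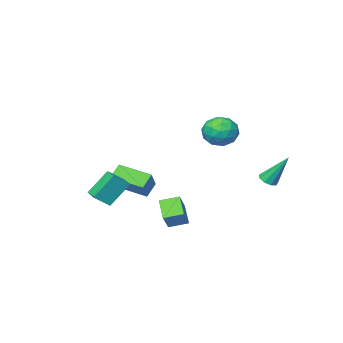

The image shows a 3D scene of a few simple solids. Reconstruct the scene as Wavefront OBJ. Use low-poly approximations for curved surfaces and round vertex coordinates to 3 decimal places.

v 2.542 -2.656 -1.67
v 3.423 -2.856 -0.959
v 2.77 -1.693 -1.683
v 3.651 -1.892 -0.972
v 3.609 -2.928 -3.068
v 4.49 -3.127 -2.357
v 3.837 -1.964 -3.081
v 4.718 -2.164 -2.37
v -0.228 -1.057 -3.686
v 0.448 -0.536 -2.705
v 0.199 -0.033 -4.524
v 0.875 0.487 -3.543
v 0.665 -1.667 -3.977
v 1.341 -1.147 -2.996
v 1.092 -0.644 -4.815
v 1.768 -0.123 -3.834
v -1.073 2.444 2.663
v -0.537 2.416 1.784
v -0.643 0.864 2.976
v -0.107 0.836 2.097
v 0.221 1.417 2.882
v -0.045 2.393 2.689
v -1.135 0.887 2.071
v -1.401 1.863 1.878
v -0.575 1.454 1.418
v 0.263 1.781 1.92
v -1.443 1.499 2.84
v -0.605 1.826 3.342
v -0.843 2.569 2.196
v -0.337 0.711 2.564
v -0.145 1.053 3.026
v 0.171 1.036 2.509
v -0.554 2.555 2.728
v -0.238 2.539 2.211
v 0.207 1.952 2.857
v -0.942 0.741 2.549
v -0.626 0.725 2.032
v -1.351 2.244 2.251
v -1.035 2.227 1.734
v -1.387 1.328 1.903
v -0.55 1.987 1.464
v -0.297 1.058 1.648
v -0.902 1.088 1.633
v -1.058 1.662 1.519
v -0.057 2.179 1.759
v 0.196 1.25 1.943
v 0.388 1.592 2.405
v 0.232 2.166 2.291
v -0.079 1.613 1.544
v -1.376 2.03 2.817
v -1.123 1.101 3.001
v -1.412 1.114 2.469
v -1.568 1.688 2.355
v -0.883 2.222 3.112
v -0.63 1.293 3.296
v -0.122 1.618 3.241
v -0.278 2.192 3.127
v -1.101 1.667 3.216
v -3.489 1.918 -1.534
v -2.946 1.883 -1.334
v -4.071 2.862 0.214
v -2.995 2.222 -1.534
v -3.275 2.419 -1.733
v -3.656 2.382 -1.84
v -3.958 2.127 -1.803
v -4.041 1.775 -1.641
v -3.866 1.49 -1.428
v -3.514 1.405 -1.265
v -3.151 1.56 -1.228
v 0.789 -3.133 -3.444
v 0.085 -3.374 -2.732
v 1.611 -2.276 -2.343
v 0.907 -2.516 -1.63
v 1.813 -4.724 -2.97
v 1.109 -4.964 -2.257
v 2.635 -3.866 -1.868
v 1.931 -4.107 -1.156
f 2 4 1
f 5 2 1
f 1 4 3
f 3 5 1
f 2 8 4
f 6 2 5
f 6 8 2
f 4 8 3
f 7 5 3
f 3 8 7
f 7 6 5
f 8 6 7
f 10 12 9
f 13 10 9
f 9 12 11
f 11 13 9
f 10 16 12
f 14 10 13
f 14 16 10
f 12 16 11
f 15 13 11
f 11 16 15
f 15 14 13
f 16 14 15
f 17 54 33
f 54 28 57
f 33 57 22
f 54 57 33
f 17 33 29
f 33 22 34
f 29 34 18
f 33 34 29
f 17 29 38
f 29 18 39
f 38 39 24
f 29 39 38
f 17 38 50
f 38 24 53
f 50 53 27
f 38 53 50
f 17 50 54
f 50 27 58
f 54 58 28
f 50 58 54
f 18 34 45
f 34 22 48
f 45 48 26
f 34 48 45
f 22 57 35
f 57 28 56
f 35 56 21
f 57 56 35
f 28 58 55
f 58 27 51
f 55 51 19
f 58 51 55
f 27 53 52
f 53 24 40
f 52 40 23
f 53 40 52
f 24 39 44
f 39 18 41
f 44 41 25
f 39 41 44
f 20 46 32
f 46 26 47
f 32 47 21
f 46 47 32
f 20 32 30
f 32 21 31
f 30 31 19
f 32 31 30
f 20 30 37
f 30 19 36
f 37 36 23
f 30 36 37
f 20 37 42
f 37 23 43
f 42 43 25
f 37 43 42
f 20 42 46
f 42 25 49
f 46 49 26
f 42 49 46
f 21 47 35
f 47 26 48
f 35 48 22
f 47 48 35
f 19 31 55
f 31 21 56
f 55 56 28
f 31 56 55
f 23 36 52
f 36 19 51
f 52 51 27
f 36 51 52
f 25 43 44
f 43 23 40
f 44 40 24
f 43 40 44
f 26 49 45
f 49 25 41
f 45 41 18
f 49 41 45
f 60 59 62
f 60 62 61
f 62 59 63
f 62 63 61
f 63 59 64
f 63 64 61
f 64 59 65
f 64 65 61
f 65 59 66
f 65 66 61
f 66 59 67
f 66 67 61
f 67 59 68
f 67 68 61
f 68 59 69
f 68 69 61
f 69 59 60
f 69 60 61
f 71 73 70
f 74 71 70
f 70 73 72
f 72 74 70
f 71 77 73
f 75 71 74
f 75 77 71
f 73 77 72
f 76 74 72
f 72 77 76
f 76 75 74
f 77 75 76



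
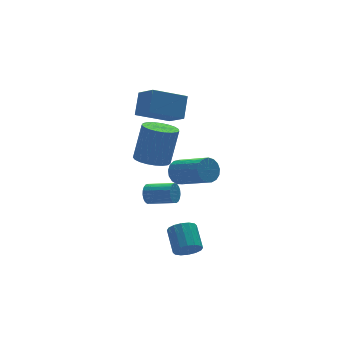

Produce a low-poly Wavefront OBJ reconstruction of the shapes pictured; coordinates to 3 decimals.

v 0.251 0.888 0.861
v 0.858 0.414 0.737
v 1.377 0.639 2.414
v 0.769 1.112 2.539
v 0.982 0.704 0.66
v 1.5 0.929 2.337
v 0.979 1.026 0.618
v 1.497 1.25 2.295
v 0.85 1.323 0.618
v 1.368 1.548 2.295
v 0.618 1.546 0.66
v 1.136 1.771 2.337
v 0.322 1.654 0.737
v 0.84 1.879 2.414
v 0.014 1.63 0.835
v 0.532 1.855 2.512
v -0.253 1.478 0.938
v 0.265 1.703 2.615
v -0.433 1.223 1.028
v 0.085 1.448 2.705
v -0.495 0.911 1.089
v 0.023 1.136 2.766
v -0.428 0.594 1.11
v 0.091 0.819 2.788
v -0.243 0.328 1.089
v 0.275 0.553 2.766
v 0.027 0.159 1.028
v 0.545 0.384 2.705
v 0.336 0.116 0.938
v 0.854 0.341 2.616
v 0.63 0.206 0.836
v 1.148 0.431 2.513
v 0.313 1.387 -1.515
v 0.562 1.452 -1.956
v 1.376 0.577 -1.625
v 1.127 0.513 -1.185
v 0.659 1.591 -1.829
v 1.474 0.716 -1.499
v 0.697 1.695 -1.648
v 1.512 0.82 -1.318
v 0.669 1.746 -1.444
v 1.483 0.871 -1.114
v 0.579 1.734 -1.252
v 1.393 0.859 -0.922
v 0.443 1.663 -1.106
v 1.257 0.788 -0.776
v 0.284 1.544 -1.031
v 1.099 0.669 -0.7
v 0.131 1.398 -1.039
v 0.945 0.523 -0.708
v 0.009 1.25 -1.13
v 0.823 0.375 -0.799
v -0.061 1.126 -1.287
v 0.753 0.251 -0.956
v -0.066 1.047 -1.484
v 0.748 0.172 -1.153
v -0.005 1.027 -1.686
v 0.809 0.152 -1.355
v 0.111 1.069 -1.859
v 0.925 0.194 -1.528
v 0.261 1.167 -1.972
v 1.075 0.292 -1.641
v 0.421 1.302 -2.006
v 1.235 0.427 -1.676
v 1.903 1.235 2.686
v 0.427 1.466 3.337
v 1.769 2.288 2.007
v 0.292 2.519 2.659
v 2.388 1.861 3.561
v 0.911 2.092 4.213
v 2.253 2.914 2.883
v 0.777 3.145 3.534
v 1.054 -0.002 0.412
v 1.303 -0.191 -0.124
v 1.895 -1.608 0.653
v 1.646 -1.418 1.188
v 1.519 -0.032 0.003
v 2.111 -1.448 0.779
v 1.629 0.134 0.223
v 2.22 -1.282 0.999
v 1.607 0.27 0.486
v 2.198 -1.147 1.262
v 1.458 0.342 0.732
v 2.05 -1.074 1.509
v 1.217 0.337 0.905
v 1.809 -1.08 1.682
v 0.939 0.253 0.965
v 1.53 -1.163 1.741
v 0.687 0.111 0.898
v 1.278 -1.305 1.675
v 0.519 -0.057 0.72
v 1.11 -1.473 1.496
v 0.474 -0.212 0.471
v 1.065 -1.628 1.247
v 0.562 -0.319 0.209
v 1.153 -1.735 0.985
v 0.762 -0.353 -0.007
v 1.354 -1.77 0.769
v 1.03 -0.307 -0.127
v 1.621 -1.724 0.649
v -0.238 -3.271 -1.834
v 0.187 -3.12 -2.23
v 0.423 -2.137 -1.601
v -0.002 -2.289 -1.206
v -0.073 -2.989 -2.337
v 0.162 -2.006 -1.709
v -0.377 -2.934 -2.31
v -0.142 -1.951 -1.682
v -0.644 -2.969 -2.155
v -0.409 -1.986 -1.527
v -0.802 -3.085 -1.914
v -0.567 -2.102 -1.286
v -0.809 -3.251 -1.652
v -0.574 -2.268 -1.024
v -0.663 -3.423 -1.439
v -0.427 -2.44 -0.81
v -0.402 -3.554 -1.331
v -0.167 -2.571 -0.703
v -0.098 -3.609 -1.358
v 0.137 -2.626 -0.73
v 0.169 -3.574 -1.513
v 0.404 -2.591 -0.885
v 0.327 -3.458 -1.754
v 0.562 -2.475 -1.126
v 0.334 -3.292 -2.016
v 0.569 -2.309 -1.388
f 2 1 5
f 2 5 3
f 3 5 6
f 3 6 4
f 5 1 7
f 5 7 6
f 6 7 8
f 6 8 4
f 7 1 9
f 7 9 8
f 8 9 10
f 8 10 4
f 9 1 11
f 9 11 10
f 10 11 12
f 10 12 4
f 11 1 13
f 11 13 12
f 12 13 14
f 12 14 4
f 13 1 15
f 13 15 14
f 14 15 16
f 14 16 4
f 15 1 17
f 15 17 16
f 16 17 18
f 16 18 4
f 17 1 19
f 17 19 18
f 18 19 20
f 18 20 4
f 19 1 21
f 19 21 20
f 20 21 22
f 20 22 4
f 21 1 23
f 21 23 22
f 22 23 24
f 22 24 4
f 23 1 25
f 23 25 24
f 24 25 26
f 24 26 4
f 25 1 27
f 25 27 26
f 26 27 28
f 26 28 4
f 27 1 29
f 27 29 28
f 28 29 30
f 28 30 4
f 29 1 31
f 29 31 30
f 30 31 32
f 30 32 4
f 31 1 2
f 31 2 32
f 32 2 3
f 32 3 4
f 34 33 37
f 34 37 35
f 35 37 38
f 35 38 36
f 37 33 39
f 37 39 38
f 38 39 40
f 38 40 36
f 39 33 41
f 39 41 40
f 40 41 42
f 40 42 36
f 41 33 43
f 41 43 42
f 42 43 44
f 42 44 36
f 43 33 45
f 43 45 44
f 44 45 46
f 44 46 36
f 45 33 47
f 45 47 46
f 46 47 48
f 46 48 36
f 47 33 49
f 47 49 48
f 48 49 50
f 48 50 36
f 49 33 51
f 49 51 50
f 50 51 52
f 50 52 36
f 51 33 53
f 51 53 52
f 52 53 54
f 52 54 36
f 53 33 55
f 53 55 54
f 54 55 56
f 54 56 36
f 55 33 57
f 55 57 56
f 56 57 58
f 56 58 36
f 57 33 59
f 57 59 58
f 58 59 60
f 58 60 36
f 59 33 61
f 59 61 60
f 60 61 62
f 60 62 36
f 61 33 63
f 61 63 62
f 62 63 64
f 62 64 36
f 63 33 34
f 63 34 64
f 64 34 35
f 64 35 36
f 66 68 65
f 69 66 65
f 65 68 67
f 67 69 65
f 66 72 68
f 70 66 69
f 70 72 66
f 68 72 67
f 71 69 67
f 67 72 71
f 71 70 69
f 72 70 71
f 74 73 77
f 74 77 75
f 75 77 78
f 75 78 76
f 77 73 79
f 77 79 78
f 78 79 80
f 78 80 76
f 79 73 81
f 79 81 80
f 80 81 82
f 80 82 76
f 81 73 83
f 81 83 82
f 82 83 84
f 82 84 76
f 83 73 85
f 83 85 84
f 84 85 86
f 84 86 76
f 85 73 87
f 85 87 86
f 86 87 88
f 86 88 76
f 87 73 89
f 87 89 88
f 88 89 90
f 88 90 76
f 89 73 91
f 89 91 90
f 90 91 92
f 90 92 76
f 91 73 93
f 91 93 92
f 92 93 94
f 92 94 76
f 93 73 95
f 93 95 94
f 94 95 96
f 94 96 76
f 95 73 97
f 95 97 96
f 96 97 98
f 96 98 76
f 97 73 99
f 97 99 98
f 98 99 100
f 98 100 76
f 99 73 74
f 99 74 100
f 100 74 75
f 100 75 76
f 102 101 105
f 102 105 103
f 103 105 106
f 103 106 104
f 105 101 107
f 105 107 106
f 106 107 108
f 106 108 104
f 107 101 109
f 107 109 108
f 108 109 110
f 108 110 104
f 109 101 111
f 109 111 110
f 110 111 112
f 110 112 104
f 111 101 113
f 111 113 112
f 112 113 114
f 112 114 104
f 113 101 115
f 113 115 114
f 114 115 116
f 114 116 104
f 115 101 117
f 115 117 116
f 116 117 118
f 116 118 104
f 117 101 119
f 117 119 118
f 118 119 120
f 118 120 104
f 119 101 121
f 119 121 120
f 120 121 122
f 120 122 104
f 121 101 123
f 121 123 122
f 122 123 124
f 122 124 104
f 123 101 125
f 123 125 124
f 124 125 126
f 124 126 104
f 125 101 102
f 125 102 126
f 126 102 103
f 126 103 104



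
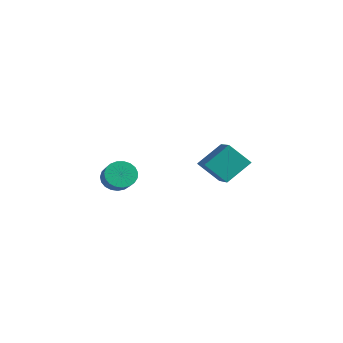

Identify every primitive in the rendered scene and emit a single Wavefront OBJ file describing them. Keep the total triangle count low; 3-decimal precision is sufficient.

v 3.915 -1.264 4.103
v 4.19 0.088 5.18
v 2.265 -0.318 3.337
v 2.54 1.034 4.413
v 4.82 -0.574 3.007
v 5.095 0.778 4.083
v 3.17 0.372 2.24
v 3.445 1.724 3.317
v -2.841 -1.455 0.856
v -2.282 -1.388 0.167
v -1.359 -1.818 0.875
v -1.919 -1.885 1.564
v -2.248 -1.055 0.326
v -1.326 -1.486 1.034
v -2.317 -0.792 0.577
v -1.395 -1.222 1.284
v -2.477 -0.643 0.875
v -1.555 -1.073 1.583
v -2.7 -0.634 1.171
v -1.777 -1.065 1.879
v -2.947 -0.768 1.412
v -2.024 -1.198 2.12
v -3.176 -1.02 1.557
v -2.253 -1.45 2.265
v -3.347 -1.347 1.581
v -2.424 -1.778 2.288
v -3.431 -1.693 1.479
v -2.508 -2.124 2.187
v -3.412 -1.998 1.27
v -2.49 -2.428 1.978
v -3.295 -2.209 0.989
v -2.373 -2.639 1.697
v -3.1 -2.289 0.685
v -2.177 -2.72 1.393
v -2.86 -2.225 0.411
v -1.937 -2.656 1.119
v -2.616 -2.028 0.214
v -1.694 -2.459 0.922
v -2.412 -1.732 0.128
v -1.489 -2.163 0.835
f 2 4 1
f 5 2 1
f 1 4 3
f 3 5 1
f 2 8 4
f 6 2 5
f 6 8 2
f 4 8 3
f 7 5 3
f 3 8 7
f 7 6 5
f 8 6 7
f 10 9 13
f 10 13 11
f 11 13 14
f 11 14 12
f 13 9 15
f 13 15 14
f 14 15 16
f 14 16 12
f 15 9 17
f 15 17 16
f 16 17 18
f 16 18 12
f 17 9 19
f 17 19 18
f 18 19 20
f 18 20 12
f 19 9 21
f 19 21 20
f 20 21 22
f 20 22 12
f 21 9 23
f 21 23 22
f 22 23 24
f 22 24 12
f 23 9 25
f 23 25 24
f 24 25 26
f 24 26 12
f 25 9 27
f 25 27 26
f 26 27 28
f 26 28 12
f 27 9 29
f 27 29 28
f 28 29 30
f 28 30 12
f 29 9 31
f 29 31 30
f 30 31 32
f 30 32 12
f 31 9 33
f 31 33 32
f 32 33 34
f 32 34 12
f 33 9 35
f 33 35 34
f 34 35 36
f 34 36 12
f 35 9 37
f 35 37 36
f 36 37 38
f 36 38 12
f 37 9 39
f 37 39 38
f 38 39 40
f 38 40 12
f 39 9 10
f 39 10 40
f 40 10 11
f 40 11 12



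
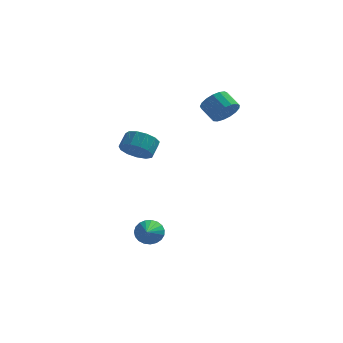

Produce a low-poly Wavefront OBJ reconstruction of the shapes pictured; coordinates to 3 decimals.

v 1.781 3.356 2.822
v 2.126 3.006 3.624
v 1.363 3.715 4.26
v 1.019 4.064 3.458
v 2.387 3.363 3.541
v 1.624 4.071 4.177
v 2.51 3.718 3.293
v 1.747 4.426 3.929
v 2.466 3.99 2.937
v 1.703 4.698 3.573
v 2.265 4.116 2.555
v 1.502 4.825 3.191
v 1.953 4.069 2.234
v 1.191 4.777 2.87
v 1.602 3.858 2.048
v 0.84 4.566 2.684
v 1.292 3.532 2.039
v 0.529 4.241 2.675
v 1.094 3.166 2.209
v 0.331 3.874 2.845
v 1.054 2.843 2.52
v 0.291 3.552 3.156
v 1.18 2.638 2.9
v 0.417 3.346 3.536
v 1.444 2.597 3.262
v 0.681 3.305 3.898
v 1.785 2.73 3.523
v 1.022 3.439 4.159
v -1.864 -1.778 -4.253
v -1.174 -1.982 -4.686
v -1.796 -3.342 -3.407
v -1.039 -1.824 -4.405
v -1.047 -1.659 -4.098
v -1.196 -1.513 -3.817
v -1.46 -1.414 -3.612
v -1.795 -1.377 -3.518
v -2.141 -1.41 -3.55
v -2.439 -1.506 -3.704
v -2.638 -1.649 -3.953
v -2.703 -1.815 -4.254
v -2.623 -1.973 -4.555
v -2.411 -2.099 -4.803
v -2.105 -2.168 -4.956
v -1.757 -2.17 -4.988
v -1.428 -2.104 -4.892
v -2.963 0.911 0.639
v -2.48 1.385 -0.125
v -2.215 2.182 0.538
v -2.697 1.709 1.301
v -3.023 1.574 -0.134
v -2.757 2.371 0.528
v -3.547 1.552 0.101
v -3.281 2.35 0.764
v -3.885 1.327 0.508
v -3.619 2.125 1.17
v -3.93 0.97 0.956
v -3.665 1.768 1.618
v -3.669 0.595 1.303
v -3.403 1.392 1.966
v -3.183 0.319 1.44
v -2.917 1.117 2.102
v -2.627 0.232 1.322
v -2.362 1.029 1.984
v -2.178 0.361 0.987
v -1.912 1.158 1.649
v -1.978 0.664 0.542
v -1.712 1.461 1.204
v -2.091 1.046 0.127
v -1.825 1.843 0.79
f 2 1 5
f 2 5 3
f 3 5 6
f 3 6 4
f 5 1 7
f 5 7 6
f 6 7 8
f 6 8 4
f 7 1 9
f 7 9 8
f 8 9 10
f 8 10 4
f 9 1 11
f 9 11 10
f 10 11 12
f 10 12 4
f 11 1 13
f 11 13 12
f 12 13 14
f 12 14 4
f 13 1 15
f 13 15 14
f 14 15 16
f 14 16 4
f 15 1 17
f 15 17 16
f 16 17 18
f 16 18 4
f 17 1 19
f 17 19 18
f 18 19 20
f 18 20 4
f 19 1 21
f 19 21 20
f 20 21 22
f 20 22 4
f 21 1 23
f 21 23 22
f 22 23 24
f 22 24 4
f 23 1 25
f 23 25 24
f 24 25 26
f 24 26 4
f 25 1 27
f 25 27 26
f 26 27 28
f 26 28 4
f 27 1 2
f 27 2 28
f 28 2 3
f 28 3 4
f 30 29 32
f 30 32 31
f 32 29 33
f 32 33 31
f 33 29 34
f 33 34 31
f 34 29 35
f 34 35 31
f 35 29 36
f 35 36 31
f 36 29 37
f 36 37 31
f 37 29 38
f 37 38 31
f 38 29 39
f 38 39 31
f 39 29 40
f 39 40 31
f 40 29 41
f 40 41 31
f 41 29 42
f 41 42 31
f 42 29 43
f 42 43 31
f 43 29 44
f 43 44 31
f 44 29 45
f 44 45 31
f 45 29 30
f 45 30 31
f 47 46 50
f 47 50 48
f 48 50 51
f 48 51 49
f 50 46 52
f 50 52 51
f 51 52 53
f 51 53 49
f 52 46 54
f 52 54 53
f 53 54 55
f 53 55 49
f 54 46 56
f 54 56 55
f 55 56 57
f 55 57 49
f 56 46 58
f 56 58 57
f 57 58 59
f 57 59 49
f 58 46 60
f 58 60 59
f 59 60 61
f 59 61 49
f 60 46 62
f 60 62 61
f 61 62 63
f 61 63 49
f 62 46 64
f 62 64 63
f 63 64 65
f 63 65 49
f 64 46 66
f 64 66 65
f 65 66 67
f 65 67 49
f 66 46 68
f 66 68 67
f 67 68 69
f 67 69 49
f 68 46 47
f 68 47 69
f 69 47 48
f 69 48 49



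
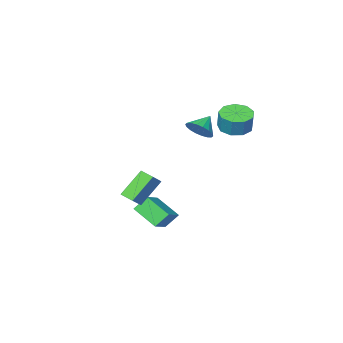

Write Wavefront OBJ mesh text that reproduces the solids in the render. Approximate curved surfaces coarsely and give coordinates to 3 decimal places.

v 2.923 0.437 -0.086
v 3.613 0.778 0.568
v 2.674 1.264 -0.255
v 3.364 1.605 0.399
v 4.196 0.535 -1.479
v 4.886 0.876 -0.825
v 3.947 1.362 -1.648
v 4.637 1.703 -0.994
v 1.727 -0.841 -2.656
v 2.832 0.009 -1.932
v 1.203 0.555 -3.494
v 2.307 1.404 -2.77
v 2.433 -1.064 -3.47
v 3.537 -0.215 -2.746
v 1.908 0.331 -4.308
v 3.013 1.181 -3.584
v -1.365 2.039 3.201
v -0.425 2.091 3.076
v -0.294 2.413 4.194
v -1.235 2.361 4.319
v -0.699 2.665 2.943
v -0.568 2.987 4.06
v -1.285 2.946 2.931
v -1.154 3.268 4.048
v -1.908 2.803 3.045
v -1.777 3.125 4.162
v -2.278 2.302 3.232
v -2.147 2.624 4.35
v -2.22 1.678 3.405
v -2.09 2 4.523
v -1.763 1.223 3.483
v -1.632 1.545 4.6
v -1.12 1.15 3.429
v -0.989 1.472 4.546
v -0.591 1.493 3.268
v -0.46 1.815 4.385
v -1.314 -1.571 1.508
v -0.772 -1.539 2.188
v -2.226 -1.929 2.252
v -0.92 -1.181 2.179
v -1.146 -0.901 2.037
v -1.405 -0.753 1.79
v -1.646 -0.767 1.487
v -1.821 -0.941 1.189
v -1.896 -1.239 0.954
v -1.856 -1.603 0.828
v -1.708 -1.961 0.838
v -1.482 -2.242 0.98
v -1.223 -2.389 1.226
v -0.982 -2.375 1.529
v -0.806 -2.202 1.827
v -0.732 -1.903 2.063
f 2 4 1
f 5 2 1
f 1 4 3
f 3 5 1
f 2 8 4
f 6 2 5
f 6 8 2
f 4 8 3
f 7 5 3
f 3 8 7
f 7 6 5
f 8 6 7
f 10 12 9
f 13 10 9
f 9 12 11
f 11 13 9
f 10 16 12
f 14 10 13
f 14 16 10
f 12 16 11
f 15 13 11
f 11 16 15
f 15 14 13
f 16 14 15
f 18 17 21
f 18 21 19
f 19 21 22
f 19 22 20
f 21 17 23
f 21 23 22
f 22 23 24
f 22 24 20
f 23 17 25
f 23 25 24
f 24 25 26
f 24 26 20
f 25 17 27
f 25 27 26
f 26 27 28
f 26 28 20
f 27 17 29
f 27 29 28
f 28 29 30
f 28 30 20
f 29 17 31
f 29 31 30
f 30 31 32
f 30 32 20
f 31 17 33
f 31 33 32
f 32 33 34
f 32 34 20
f 33 17 35
f 33 35 34
f 34 35 36
f 34 36 20
f 35 17 18
f 35 18 36
f 36 18 19
f 36 19 20
f 38 37 40
f 38 40 39
f 40 37 41
f 40 41 39
f 41 37 42
f 41 42 39
f 42 37 43
f 42 43 39
f 43 37 44
f 43 44 39
f 44 37 45
f 44 45 39
f 45 37 46
f 45 46 39
f 46 37 47
f 46 47 39
f 47 37 48
f 47 48 39
f 48 37 49
f 48 49 39
f 49 37 50
f 49 50 39
f 50 37 51
f 50 51 39
f 51 37 52
f 51 52 39
f 52 37 38
f 52 38 39



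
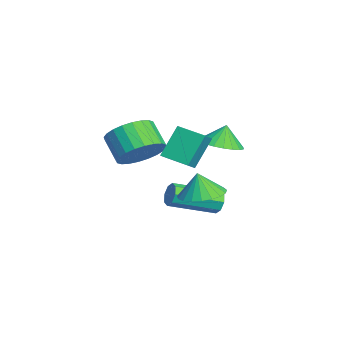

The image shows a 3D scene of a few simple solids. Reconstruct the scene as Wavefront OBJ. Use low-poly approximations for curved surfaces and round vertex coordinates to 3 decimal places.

v 3.264 -0.341 0.581
v 4.233 -0.449 0.679
v 3.136 -0.519 1.659
v 4.186 -0.049 0.74
v 3.98 0.301 0.773
v 3.649 0.54 0.773
v 3.253 0.626 0.74
v 2.858 0.545 0.679
v 2.533 0.311 0.602
v 2.335 -0.035 0.521
v 2.298 -0.435 0.45
v 2.427 -0.818 0.402
v 2.702 -1.119 0.385
v 3.074 -1.285 0.402
v 3.478 -1.288 0.45
v 3.846 -1.127 0.52
v 4.113 -0.83 0.601
v 0.337 0.636 -1.423
v 0.616 0.507 -1.927
v 0.962 -1.505 -1.221
v 0.683 -1.376 -0.717
v 0.896 0.666 -1.61
v 1.241 -1.346 -0.904
v 0.849 0.808 -1.184
v 1.194 -1.204 -0.478
v 0.502 0.849 -0.898
v 0.847 -1.163 -0.192
v 0.058 0.765 -0.919
v 0.404 -1.247 -0.213
v -0.221 0.606 -1.236
v 0.124 -1.406 -0.53
v -0.174 0.464 -1.662
v 0.171 -1.548 -0.956
v 0.173 0.423 -1.948
v 0.518 -1.589 -1.242
v -0.012 -2.456 1.305
v 0.559 -1.989 2.121
v -0.376 -2.438 3.031
v -0.948 -2.904 2.215
v 0.296 -1.669 2.009
v -0.639 -2.117 2.919
v -0.014 -1.468 1.789
v -0.949 -1.917 2.7
v -0.323 -1.418 1.496
v -1.258 -1.867 2.407
v -0.586 -1.526 1.174
v -1.521 -1.974 2.085
v -0.76 -1.775 0.872
v -1.695 -2.224 1.782
v -0.822 -2.128 0.635
v -1.757 -2.577 1.546
v -0.759 -2.531 0.501
v -1.694 -2.979 1.411
v -0.584 -2.922 0.489
v -1.519 -3.371 1.399
v -0.321 -3.243 0.601
v -1.256 -3.691 1.511
v -0.011 -3.443 0.82
v -0.946 -3.892 1.731
v 0.298 -3.493 1.113
v -0.637 -3.942 2.024
v 0.561 -3.386 1.435
v -0.374 -3.834 2.346
v 0.735 -3.136 1.738
v -0.2 -3.585 2.648
v 0.797 -2.783 1.974
v -0.138 -3.232 2.885
v 0.734 -2.381 2.109
v -0.201 -2.829 3.019
v 4.212 -2.032 3.195
v 3.649 -1.327 4.479
v 3.534 -1.708 2.719
v 2.97 -1.002 4.003
v 4.87 -1.038 2.937
v 4.306 -0.332 4.221
v 4.191 -0.713 2.461
v 3.628 -0.008 3.745
v 1.035 0.621 2.218
v 1.875 0.251 2.499
v 0.825 0.879 3.182
v 1.973 0.63 2.419
v 1.909 1.007 2.304
v 1.694 1.317 2.175
v 1.365 1.507 2.053
v 0.979 1.544 1.959
v 0.602 1.421 1.91
v 0.3 1.16 1.915
v 0.125 0.806 1.971
v 0.108 0.42 2.071
v 0.25 0.068 2.195
v 0.528 -0.187 2.324
v 0.894 -0.303 2.434
v 1.284 -0.26 2.507
v 1.631 -0.063 2.53
f 2 1 4
f 2 4 3
f 4 1 5
f 4 5 3
f 5 1 6
f 5 6 3
f 6 1 7
f 6 7 3
f 7 1 8
f 7 8 3
f 8 1 9
f 8 9 3
f 9 1 10
f 9 10 3
f 10 1 11
f 10 11 3
f 11 1 12
f 11 12 3
f 12 1 13
f 12 13 3
f 13 1 14
f 13 14 3
f 14 1 15
f 14 15 3
f 15 1 16
f 15 16 3
f 16 1 17
f 16 17 3
f 17 1 2
f 17 2 3
f 19 18 22
f 19 22 20
f 20 22 23
f 20 23 21
f 22 18 24
f 22 24 23
f 23 24 25
f 23 25 21
f 24 18 26
f 24 26 25
f 25 26 27
f 25 27 21
f 26 18 28
f 26 28 27
f 27 28 29
f 27 29 21
f 28 18 30
f 28 30 29
f 29 30 31
f 29 31 21
f 30 18 32
f 30 32 31
f 31 32 33
f 31 33 21
f 32 18 34
f 32 34 33
f 33 34 35
f 33 35 21
f 34 18 19
f 34 19 35
f 35 19 20
f 35 20 21
f 37 36 40
f 37 40 38
f 38 40 41
f 38 41 39
f 40 36 42
f 40 42 41
f 41 42 43
f 41 43 39
f 42 36 44
f 42 44 43
f 43 44 45
f 43 45 39
f 44 36 46
f 44 46 45
f 45 46 47
f 45 47 39
f 46 36 48
f 46 48 47
f 47 48 49
f 47 49 39
f 48 36 50
f 48 50 49
f 49 50 51
f 49 51 39
f 50 36 52
f 50 52 51
f 51 52 53
f 51 53 39
f 52 36 54
f 52 54 53
f 53 54 55
f 53 55 39
f 54 36 56
f 54 56 55
f 55 56 57
f 55 57 39
f 56 36 58
f 56 58 57
f 57 58 59
f 57 59 39
f 58 36 60
f 58 60 59
f 59 60 61
f 59 61 39
f 60 36 62
f 60 62 61
f 61 62 63
f 61 63 39
f 62 36 64
f 62 64 63
f 63 64 65
f 63 65 39
f 64 36 66
f 64 66 65
f 65 66 67
f 65 67 39
f 66 36 68
f 66 68 67
f 67 68 69
f 67 69 39
f 68 36 37
f 68 37 69
f 69 37 38
f 69 38 39
f 71 73 70
f 74 71 70
f 70 73 72
f 72 74 70
f 71 77 73
f 75 71 74
f 75 77 71
f 73 77 72
f 76 74 72
f 72 77 76
f 76 75 74
f 77 75 76
f 79 78 81
f 79 81 80
f 81 78 82
f 81 82 80
f 82 78 83
f 82 83 80
f 83 78 84
f 83 84 80
f 84 78 85
f 84 85 80
f 85 78 86
f 85 86 80
f 86 78 87
f 86 87 80
f 87 78 88
f 87 88 80
f 88 78 89
f 88 89 80
f 89 78 90
f 89 90 80
f 90 78 91
f 90 91 80
f 91 78 92
f 91 92 80
f 92 78 93
f 92 93 80
f 93 78 94
f 93 94 80
f 94 78 79
f 94 79 80



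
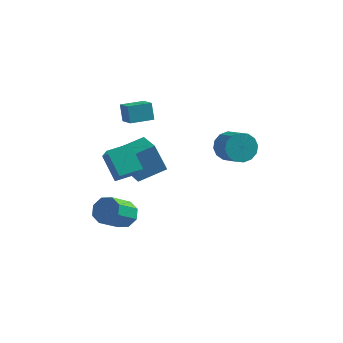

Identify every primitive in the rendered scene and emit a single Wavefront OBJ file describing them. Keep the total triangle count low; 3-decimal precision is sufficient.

v -3.116 -1.728 -2.036
v -2.203 -2.107 -1.989
v -2.85 -3.511 -0.736
v -3.764 -3.132 -0.784
v -2.326 -1.578 -1.46
v -2.973 -2.982 -0.207
v -2.911 -1.137 -1.269
v -3.559 -2.542 -0.016
v -3.617 -1.043 -1.527
v -4.265 -2.447 -0.274
v -4.03 -1.349 -2.084
v -4.677 -2.753 -0.831
v -3.907 -1.878 -2.613
v -4.554 -3.282 -1.36
v -3.321 -2.318 -2.804
v -3.969 -3.723 -1.551
v -2.615 -2.413 -2.546
v -3.263 -3.817 -1.293
v -3.375 -2.509 1.455
v -2.721 -3.5 2.712
v -4.486 -1.562 2.778
v -3.832 -2.554 4.036
v -2.288 -1.526 1.664
v -1.634 -2.518 2.922
v -3.399 -0.58 2.988
v -2.745 -1.571 4.245
v -4.81 2.926 2.952
v -5.121 3.355 4.106
v -3.623 3.922 2.903
v -3.935 4.351 4.057
v -3.965 1.949 3.543
v -4.277 2.378 4.697
v -2.779 2.945 3.494
v -3.09 3.374 4.648
v -4.863 3.847 -2.41
v -5.653 3.823 -0.4
v -3.427 5.16 -1.83
v -4.218 5.136 0.18
v -3.622 2.284 -1.94
v -4.413 2.26 0.07
v -2.187 3.597 -1.36
v -2.977 3.573 0.65
v 2.535 1.06 3.451
v 3.34 1.47 2.878
v 4.35 0.49 3.596
v 3.545 0.08 4.169
v 3.317 1.781 3.336
v 4.327 0.801 4.054
v 3.084 1.899 3.825
v 4.094 0.919 4.542
v 2.704 1.792 4.213
v 3.714 0.812 4.931
v 2.279 1.489 4.397
v 3.289 0.509 5.115
v 1.922 1.071 4.328
v 2.932 0.091 5.046
v 1.73 0.65 4.024
v 2.74 -0.33 4.742
v 1.753 0.339 3.566
v 2.763 -0.641 4.284
v 1.986 0.221 3.078
v 2.996 -0.759 3.795
v 2.366 0.328 2.689
v 3.376 -0.652 3.407
v 2.791 0.631 2.505
v 3.801 -0.349 3.223
v 3.148 1.049 2.574
v 4.158 0.069 3.292
f 2 1 5
f 2 5 3
f 3 5 6
f 3 6 4
f 5 1 7
f 5 7 6
f 6 7 8
f 6 8 4
f 7 1 9
f 7 9 8
f 8 9 10
f 8 10 4
f 9 1 11
f 9 11 10
f 10 11 12
f 10 12 4
f 11 1 13
f 11 13 12
f 12 13 14
f 12 14 4
f 13 1 15
f 13 15 14
f 14 15 16
f 14 16 4
f 15 1 17
f 15 17 16
f 16 17 18
f 16 18 4
f 17 1 2
f 17 2 18
f 18 2 3
f 18 3 4
f 20 22 19
f 23 20 19
f 19 22 21
f 21 23 19
f 20 26 22
f 24 20 23
f 24 26 20
f 22 26 21
f 25 23 21
f 21 26 25
f 25 24 23
f 26 24 25
f 28 30 27
f 31 28 27
f 27 30 29
f 29 31 27
f 28 34 30
f 32 28 31
f 32 34 28
f 30 34 29
f 33 31 29
f 29 34 33
f 33 32 31
f 34 32 33
f 36 38 35
f 39 36 35
f 35 38 37
f 37 39 35
f 36 42 38
f 40 36 39
f 40 42 36
f 38 42 37
f 41 39 37
f 37 42 41
f 41 40 39
f 42 40 41
f 44 43 47
f 44 47 45
f 45 47 48
f 45 48 46
f 47 43 49
f 47 49 48
f 48 49 50
f 48 50 46
f 49 43 51
f 49 51 50
f 50 51 52
f 50 52 46
f 51 43 53
f 51 53 52
f 52 53 54
f 52 54 46
f 53 43 55
f 53 55 54
f 54 55 56
f 54 56 46
f 55 43 57
f 55 57 56
f 56 57 58
f 56 58 46
f 57 43 59
f 57 59 58
f 58 59 60
f 58 60 46
f 59 43 61
f 59 61 60
f 60 61 62
f 60 62 46
f 61 43 63
f 61 63 62
f 62 63 64
f 62 64 46
f 63 43 65
f 63 65 64
f 64 65 66
f 64 66 46
f 65 43 67
f 65 67 66
f 66 67 68
f 66 68 46
f 67 43 44
f 67 44 68
f 68 44 45
f 68 45 46



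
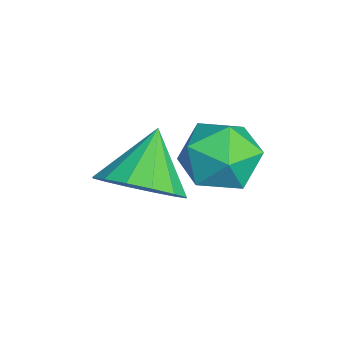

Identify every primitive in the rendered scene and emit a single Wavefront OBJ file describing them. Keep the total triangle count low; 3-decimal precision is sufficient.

v 3.042 -0.795 -2.27
v 3.444 -1.211 -2.965
v 2.196 -1.969 -2.055
v 2.598 -2.385 -2.75
v 3.059 -2.23 -1.988
v 3.582 -1.505 -2.121
v 2.058 -1.675 -2.899
v 2.581 -0.95 -3.032
v 2.835 -1.755 -3.354
v 3.454 -2.098 -2.791
v 2.186 -1.082 -2.229
v 2.805 -1.425 -1.666
v 2.311 -3.091 -3.862
v 2.956 -2.463 -3.501
v 1.349 -2.669 -2.878
v 2.708 -2.206 -3.854
v 2.354 -2.187 -4.21
v 1.988 -2.41 -4.472
v 1.709 -2.816 -4.57
v 1.592 -3.295 -4.479
v 1.667 -3.72 -4.222
v 1.915 -3.977 -3.869
v 2.269 -3.996 -3.514
v 2.635 -3.773 -3.252
v 2.914 -3.367 -3.153
v 3.031 -2.888 -3.244
f 1 12 6
f 1 6 2
f 1 2 8
f 1 8 11
f 1 11 12
f 2 6 10
f 6 12 5
f 12 11 3
f 11 8 7
f 8 2 9
f 4 10 5
f 4 5 3
f 4 3 7
f 4 7 9
f 4 9 10
f 5 10 6
f 3 5 12
f 7 3 11
f 9 7 8
f 10 9 2
f 14 13 16
f 14 16 15
f 16 13 17
f 16 17 15
f 17 13 18
f 17 18 15
f 18 13 19
f 18 19 15
f 19 13 20
f 19 20 15
f 20 13 21
f 20 21 15
f 21 13 22
f 21 22 15
f 22 13 23
f 22 23 15
f 23 13 24
f 23 24 15
f 24 13 25
f 24 25 15
f 25 13 26
f 25 26 15
f 26 13 14
f 26 14 15



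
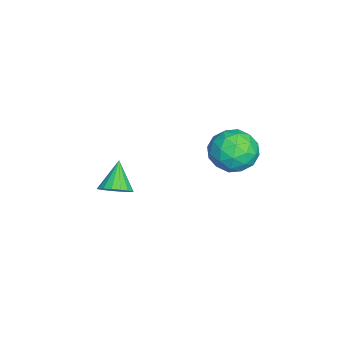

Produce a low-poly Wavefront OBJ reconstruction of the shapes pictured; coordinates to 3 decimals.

v -3.461 -2.948 -1.134
v -3.098 -2.369 -0.801
v -4.499 -2.912 -0.066
v -3.329 -2.206 -1.03
v -3.59 -2.214 -1.284
v -3.821 -2.389 -1.503
v -3.97 -2.693 -1.637
v -4.002 -3.054 -1.657
v -3.911 -3.392 -1.556
v -3.716 -3.627 -1.359
v -3.463 -3.707 -1.111
v -3.209 -3.613 -0.867
v -3.013 -3.366 -0.685
v -2.92 -3.024 -0.606
v -2.951 -2.664 -0.648
v -2.775 2.402 3.024
v -1.86 2.977 2.958
v -1.84 0.943 3.282
v -0.925 1.518 3.216
v -1.585 1.647 4.065
v -2.163 2.548 3.905
v -1.537 1.372 2.335
v -2.115 2.273 2.175
v -1.095 2.34 2.532
v -1.124 2.51 3.601
v -2.576 1.41 2.639
v -2.605 1.58 3.708
v -2.4 2.818 2.968
v -1.3 1.102 3.272
v -1.688 1.178 3.77
v -1.15 1.516 3.732
v -2.578 2.566 3.525
v -2.04 2.904 3.486
v -1.878 2.122 4.137
v -1.66 1.016 2.754
v -1.122 1.354 2.715
v -2.55 2.404 2.508
v -2.012 2.742 2.47
v -1.822 1.798 2.103
v -1.412 2.781 2.679
v -0.862 1.924 2.831
v -1.222 1.838 2.313
v -1.562 2.368 2.219
v -1.429 2.881 3.308
v -0.88 2.024 3.459
v -1.268 2.099 3.958
v -1.607 2.629 3.864
v -0.979 2.507 3.057
v -2.82 1.896 2.781
v -2.271 1.039 2.932
v -2.093 1.291 2.376
v -2.432 1.821 2.282
v -2.838 1.996 3.409
v -2.288 1.139 3.561
v -2.138 1.552 4.021
v -2.478 2.082 3.927
v -2.721 1.413 3.183
f 2 1 4
f 2 4 3
f 4 1 5
f 4 5 3
f 5 1 6
f 5 6 3
f 6 1 7
f 6 7 3
f 7 1 8
f 7 8 3
f 8 1 9
f 8 9 3
f 9 1 10
f 9 10 3
f 10 1 11
f 10 11 3
f 11 1 12
f 11 12 3
f 12 1 13
f 12 13 3
f 13 1 14
f 13 14 3
f 14 1 15
f 14 15 3
f 15 1 2
f 15 2 3
f 16 53 32
f 53 27 56
f 32 56 21
f 53 56 32
f 16 32 28
f 32 21 33
f 28 33 17
f 32 33 28
f 16 28 37
f 28 17 38
f 37 38 23
f 28 38 37
f 16 37 49
f 37 23 52
f 49 52 26
f 37 52 49
f 16 49 53
f 49 26 57
f 53 57 27
f 49 57 53
f 17 33 44
f 33 21 47
f 44 47 25
f 33 47 44
f 21 56 34
f 56 27 55
f 34 55 20
f 56 55 34
f 27 57 54
f 57 26 50
f 54 50 18
f 57 50 54
f 26 52 51
f 52 23 39
f 51 39 22
f 52 39 51
f 23 38 43
f 38 17 40
f 43 40 24
f 38 40 43
f 19 45 31
f 45 25 46
f 31 46 20
f 45 46 31
f 19 31 29
f 31 20 30
f 29 30 18
f 31 30 29
f 19 29 36
f 29 18 35
f 36 35 22
f 29 35 36
f 19 36 41
f 36 22 42
f 41 42 24
f 36 42 41
f 19 41 45
f 41 24 48
f 45 48 25
f 41 48 45
f 20 46 34
f 46 25 47
f 34 47 21
f 46 47 34
f 18 30 54
f 30 20 55
f 54 55 27
f 30 55 54
f 22 35 51
f 35 18 50
f 51 50 26
f 35 50 51
f 24 42 43
f 42 22 39
f 43 39 23
f 42 39 43
f 25 48 44
f 48 24 40
f 44 40 17
f 48 40 44

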